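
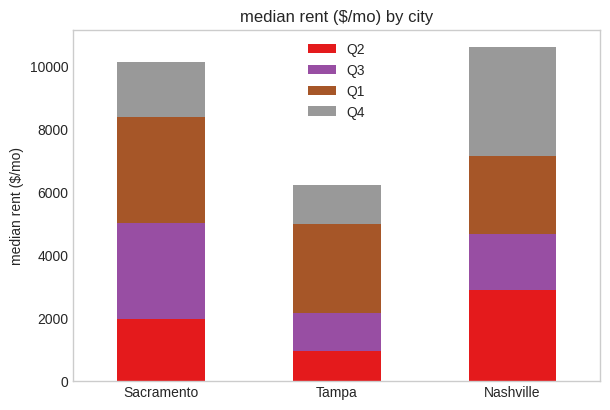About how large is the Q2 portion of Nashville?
≈ 3000

Q2 top ≈ 3000, bottom ≈ 0; segment ≈ 3000.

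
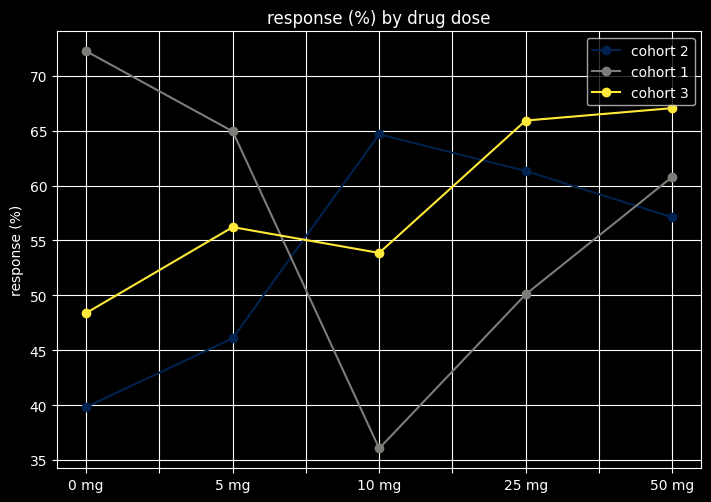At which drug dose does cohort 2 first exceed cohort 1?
5 mg: cohort 2 ≈ 45 vs cohort 1 ≈ 65 (not yet); 10 mg: cohort 2 ≈ 65 vs cohort 1 ≈ 35 (first crossover).

10 mg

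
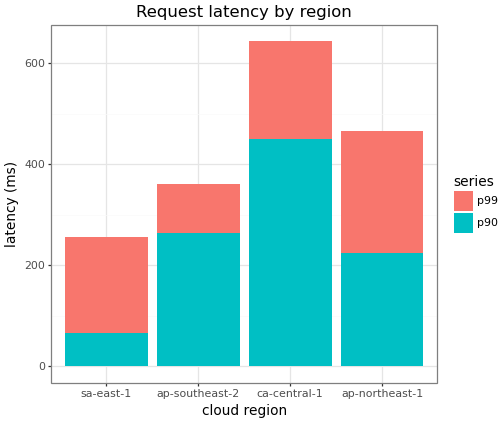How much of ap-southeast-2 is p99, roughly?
p99 top ≈ 400, bottom ≈ 300; segment ≈ 100.

≈ 100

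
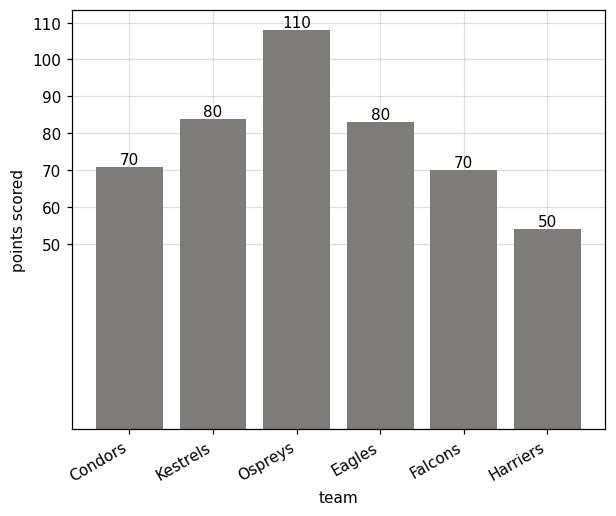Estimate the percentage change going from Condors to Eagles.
≈ +14.3%

Condors ≈ 70, Eagles ≈ 80; (80 − 70) / 70 ≈ +14.3%.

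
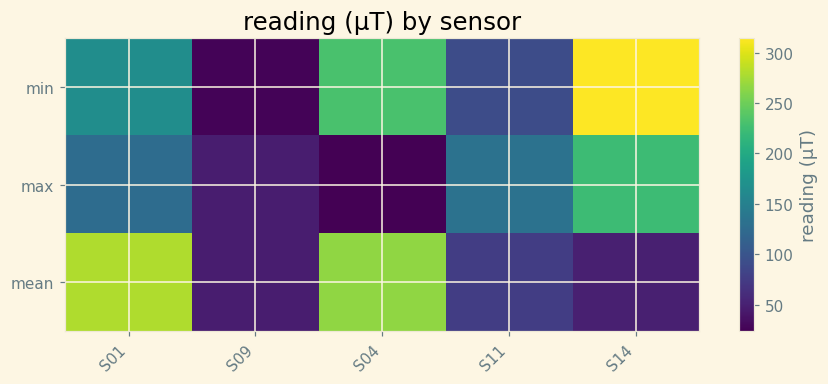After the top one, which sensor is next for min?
Top 3 for min: S14 ≈ 325, S04 ≈ 225, S01 ≈ 175.

S04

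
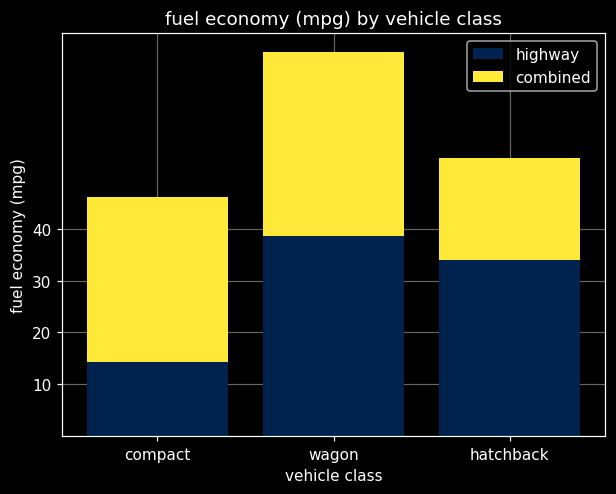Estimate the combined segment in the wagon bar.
combined top ≈ 70, bottom ≈ 40; segment ≈ 30.

≈ 30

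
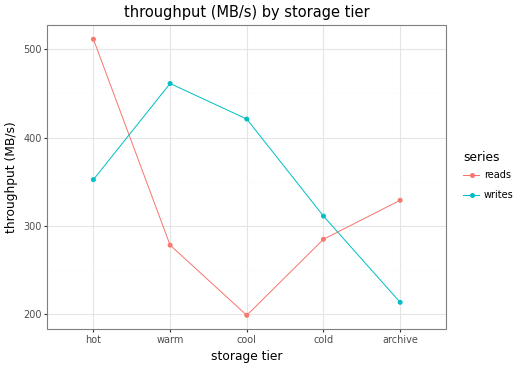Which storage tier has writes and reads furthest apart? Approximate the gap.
cool: writes ≈ 400, reads ≈ 200 → gap ≈ 200. Next-largest (warm) is only ≈ 150.

cool, ≈ 200 MB/s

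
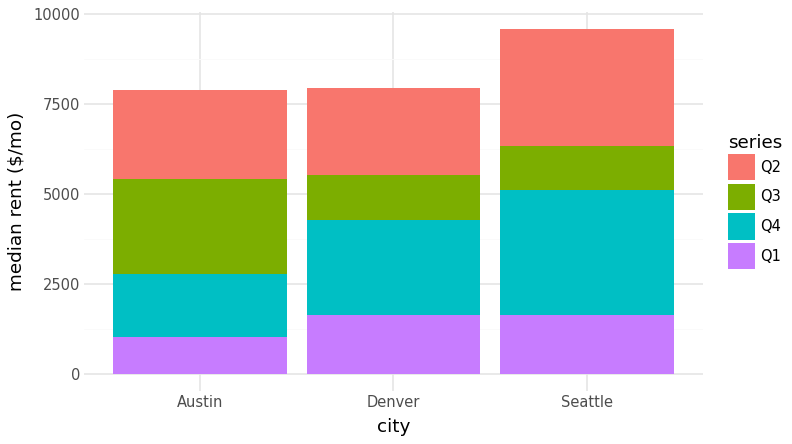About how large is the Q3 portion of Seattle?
Q3 top ≈ 6000, bottom ≈ 5000; segment ≈ 1000.

≈ 1000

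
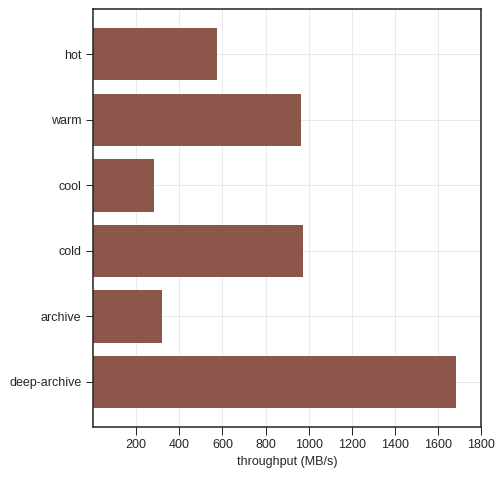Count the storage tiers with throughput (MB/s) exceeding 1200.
Above 1200: deep-archive.

1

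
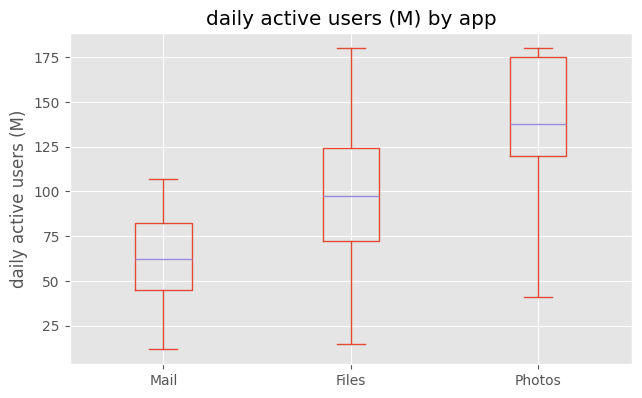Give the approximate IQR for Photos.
≈ 60

Q3 ≈ 180, Q1 ≈ 120; IQR ≈ 60.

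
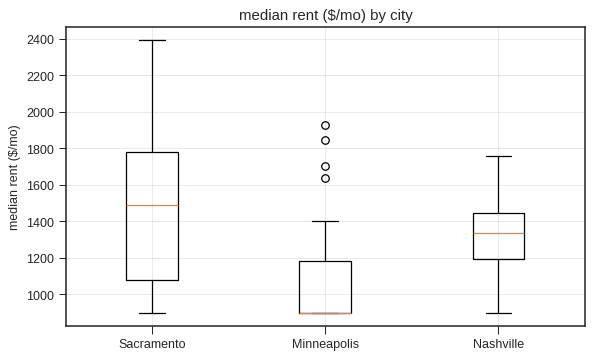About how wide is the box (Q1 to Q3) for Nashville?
≈ 250

Q3 ≈ 1450, Q1 ≈ 1200; IQR ≈ 250.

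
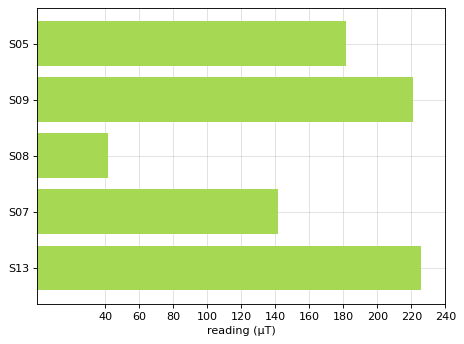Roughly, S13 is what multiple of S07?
≈ 1.57×

S13 ≈ 220, S07 ≈ 140; 220/140 ≈ 1.57.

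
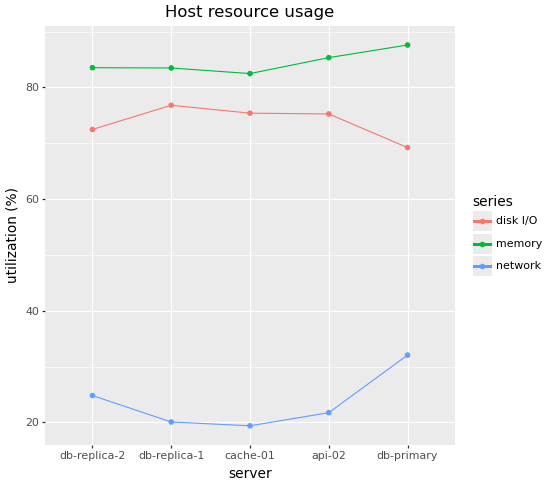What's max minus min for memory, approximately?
≈ 10

Max db-primary ≈ 90, min cache-01 ≈ 80; range ≈ 10.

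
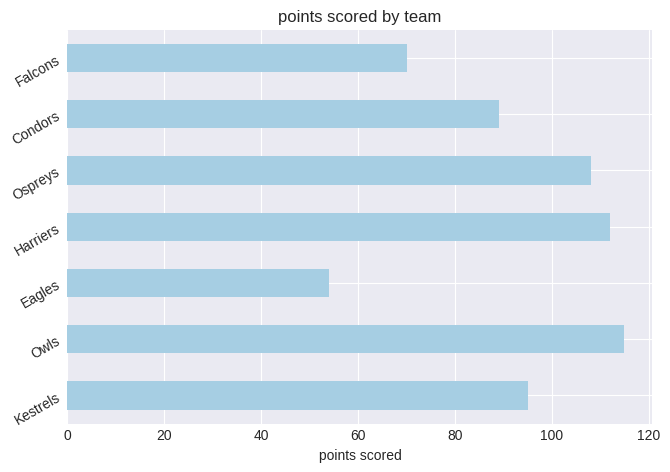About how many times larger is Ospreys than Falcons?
Ospreys ≈ 110, Falcons ≈ 70; 110/70 ≈ 1.57.

≈ 1.57×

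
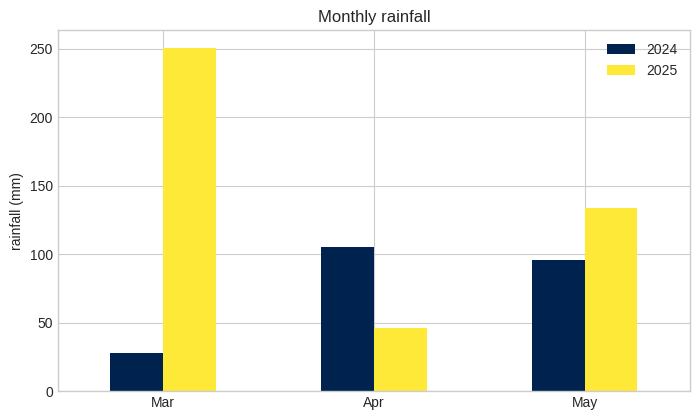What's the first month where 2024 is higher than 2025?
Apr

Mar: 2024 ≈ 25 vs 2025 ≈ 250 (not yet); Apr: 2024 ≈ 100 vs 2025 ≈ 50 (first crossover).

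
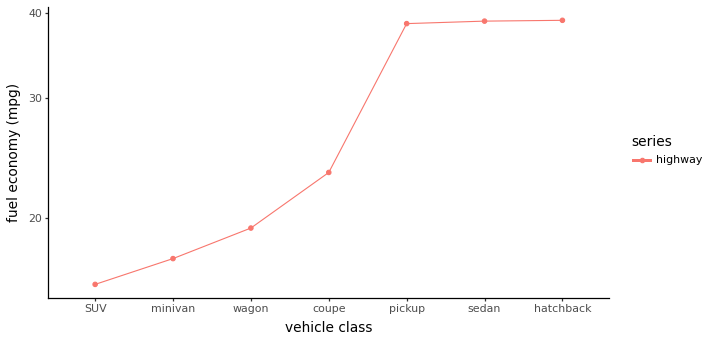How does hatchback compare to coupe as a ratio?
≈ 1.67×

hatchback ≈ 40, coupe ≈ 24; 40/24 ≈ 1.67.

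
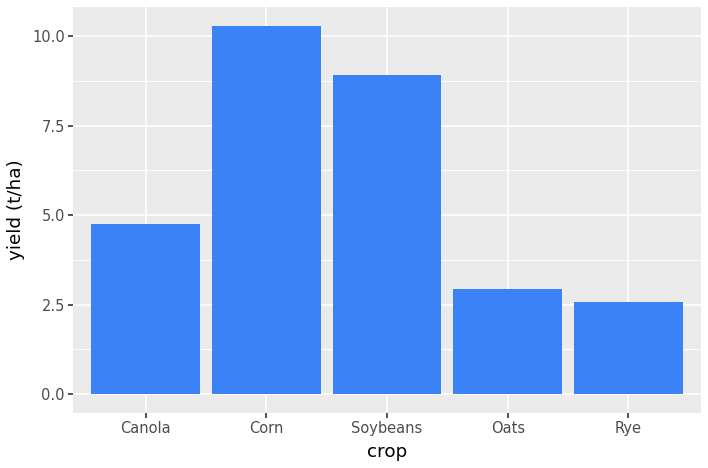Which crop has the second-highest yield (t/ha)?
Soybeans

Top 3: Corn ≈ 10, Soybeans ≈ 9, Canola ≈ 5.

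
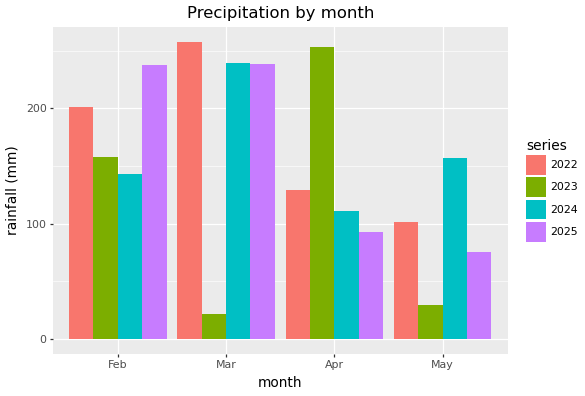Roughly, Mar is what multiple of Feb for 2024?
≈ 1.67×

Mar ≈ 250, Feb ≈ 150; 250/150 ≈ 1.67.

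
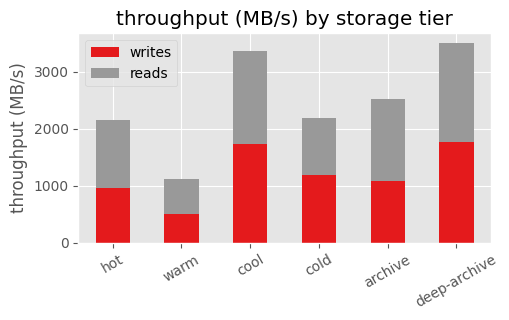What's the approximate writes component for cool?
≈ 1500

writes top ≈ 1500, bottom ≈ 0; segment ≈ 1500.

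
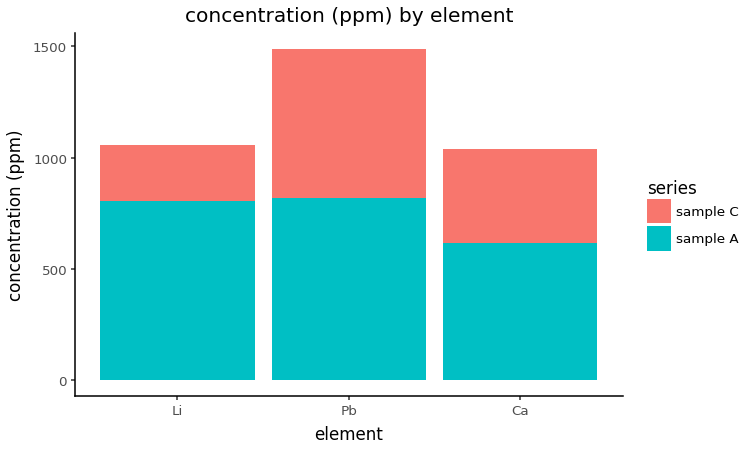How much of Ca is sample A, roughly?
≈ 600

sample A top ≈ 600, bottom ≈ 0; segment ≈ 600.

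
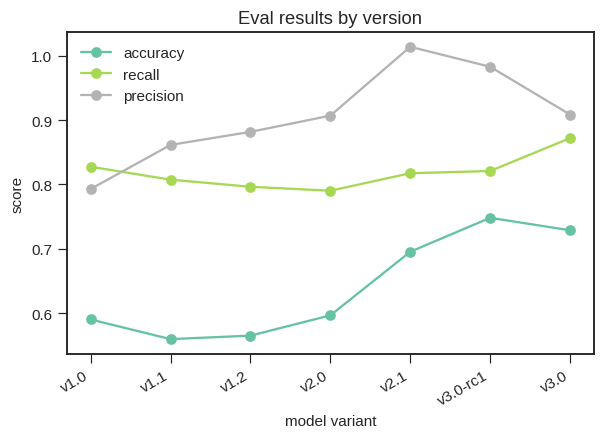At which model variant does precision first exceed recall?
v1.0: precision ≈ 0.80 vs recall ≈ 0.85 (not yet); v1.1: precision ≈ 0.85 vs recall ≈ 0.80 (first crossover).

v1.1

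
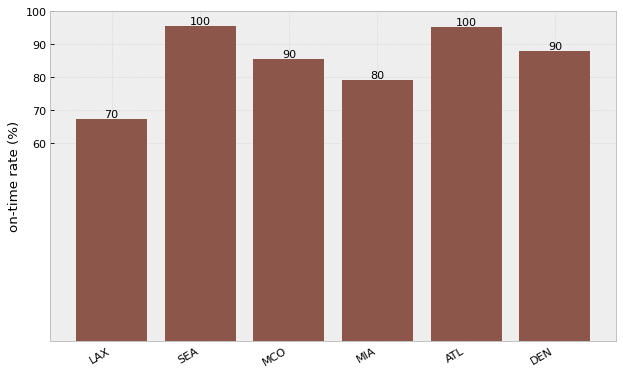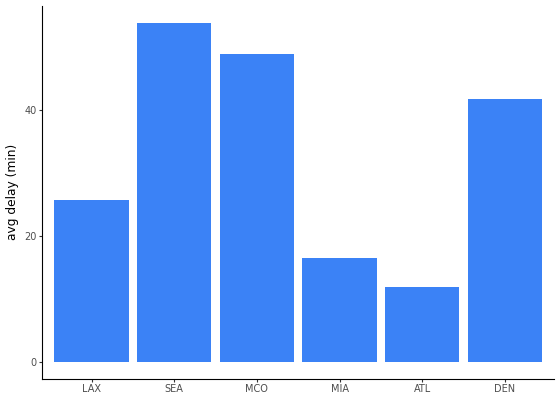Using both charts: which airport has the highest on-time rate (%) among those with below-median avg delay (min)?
Chart 2 median avg delay (min) ≈ 35; below-median airports: LAX, MIA, ATL. Among those, ATL has the highest on-time rate (%) (≈ 100).

ATL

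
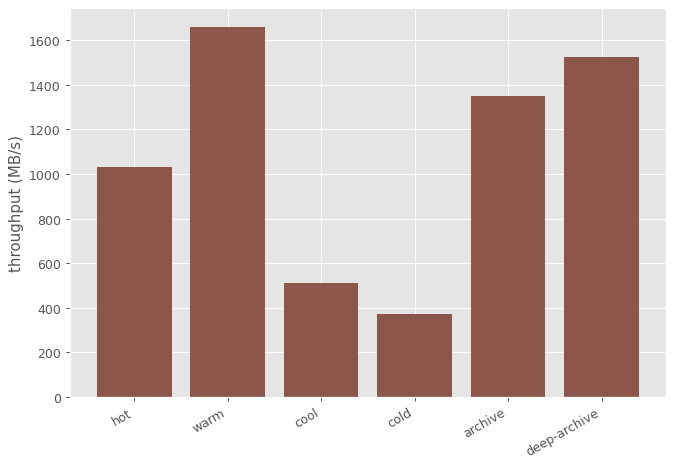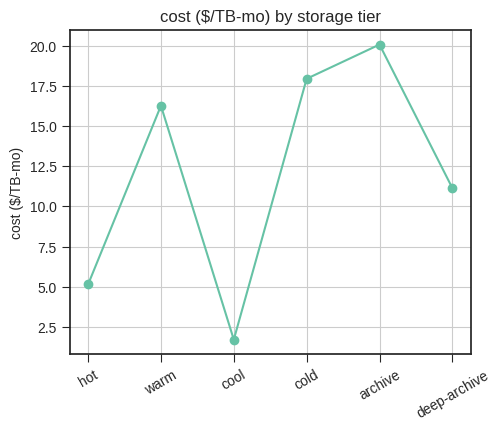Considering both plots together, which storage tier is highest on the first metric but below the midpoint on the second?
deep-archive

Chart 2 median cost ($/TB-mo) ≈ 14; below-median storage tiers: hot, cool, deep-archive. Among those, deep-archive has the highest throughput (MB/s) (≈ 1600).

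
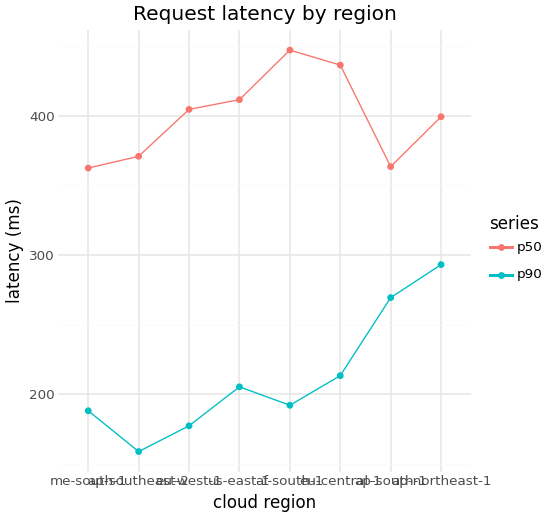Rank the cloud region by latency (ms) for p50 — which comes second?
Top 3 for p50: af-south-1 ≈ 450, eu-central-1 ≈ 425, us-east-1 ≈ 400.

eu-central-1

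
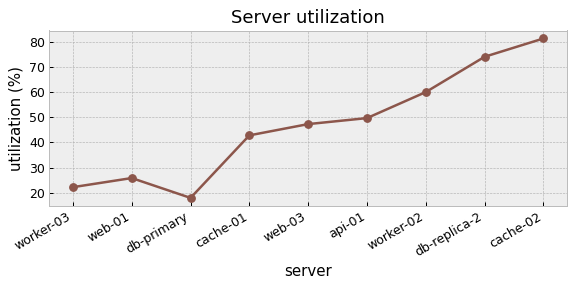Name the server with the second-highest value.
db-replica-2

Top 3: cache-02 ≈ 80, db-replica-2 ≈ 70, worker-02 ≈ 60.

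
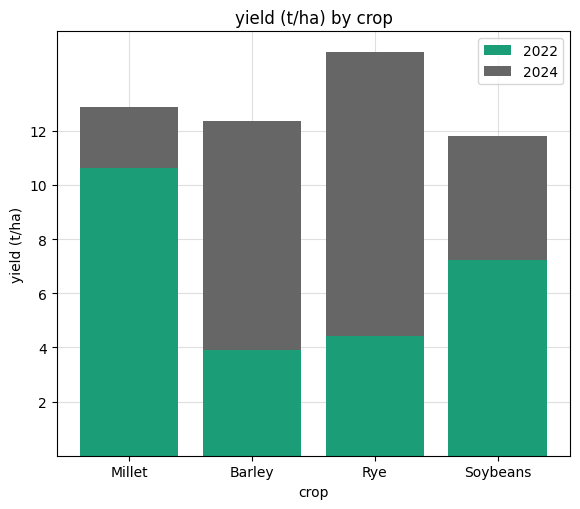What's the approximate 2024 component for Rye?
≈ 10

2024 top ≈ 14, bottom ≈ 4; segment ≈ 10.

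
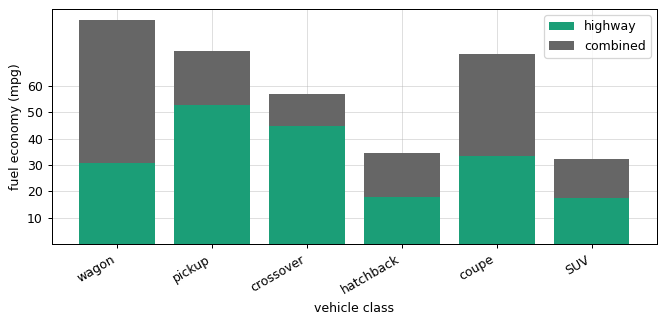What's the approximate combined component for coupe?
≈ 40

combined top ≈ 70, bottom ≈ 30; segment ≈ 40.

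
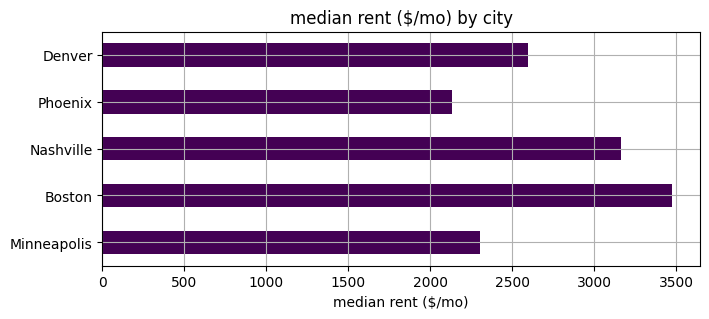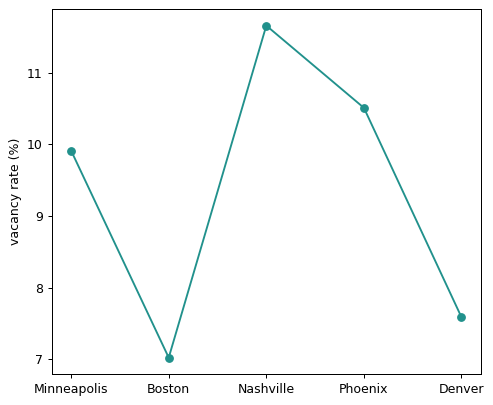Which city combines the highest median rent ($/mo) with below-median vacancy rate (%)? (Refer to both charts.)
Chart 2 median vacancy rate (%) ≈ 10; below-median cities: Boston, Denver. Among those, Boston has the highest median rent ($/mo) (≈ 3500).

Boston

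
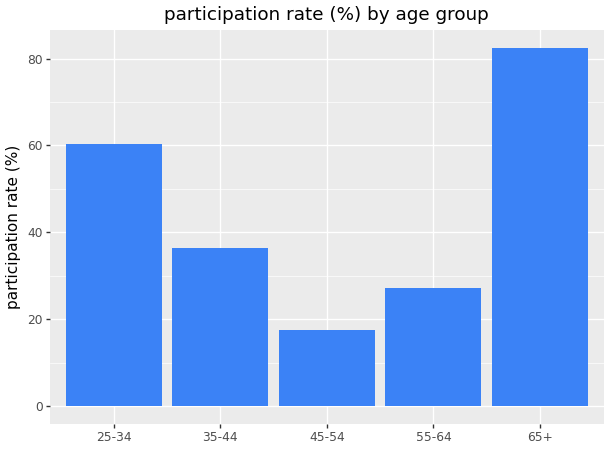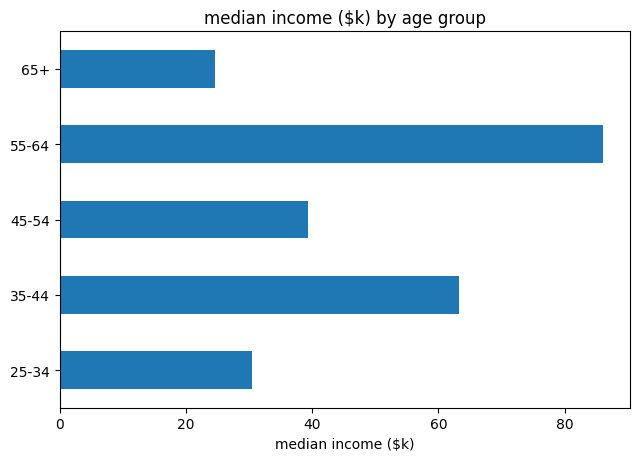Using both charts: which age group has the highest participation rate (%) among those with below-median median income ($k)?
Chart 2 median median income ($k) ≈ 40; below-median age groups: 25-34, 65+. Among those, 65+ has the highest participation rate (%) (≈ 80).

65+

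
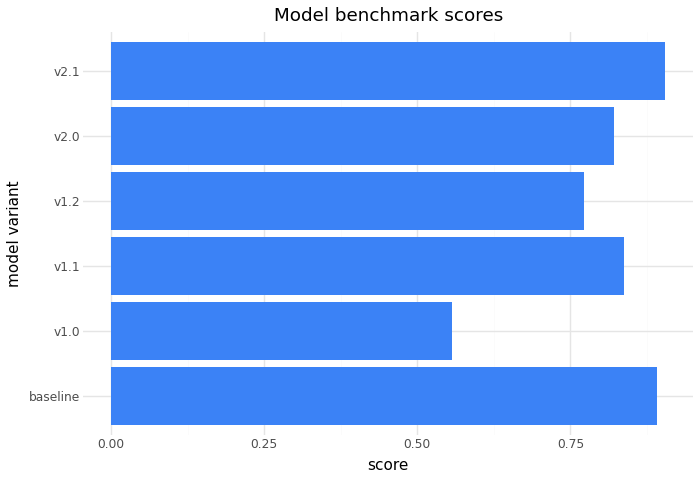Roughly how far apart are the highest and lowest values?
≈ 0.3

Max v2.1 ≈ 0.9, min v1.0 ≈ 0.6; range ≈ 0.3.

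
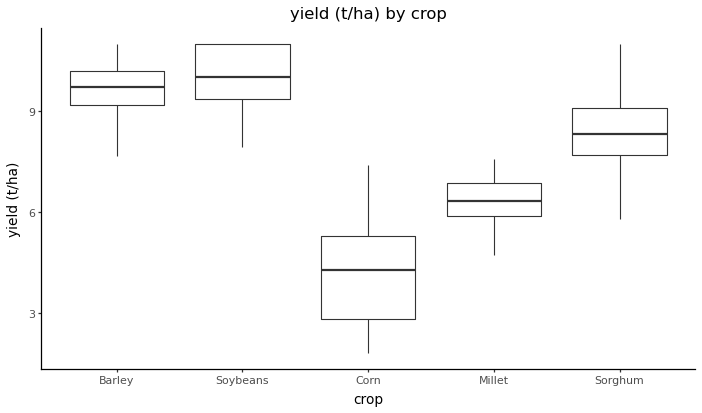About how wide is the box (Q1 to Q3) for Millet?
Q3 ≈ 7, Q1 ≈ 6; IQR ≈ 1.

≈ 1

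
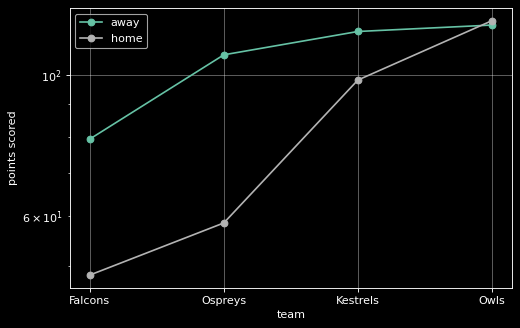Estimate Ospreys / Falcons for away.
Ospreys ≈ 110, Falcons ≈ 80; 110/80 ≈ 1.38.

≈ 1.38×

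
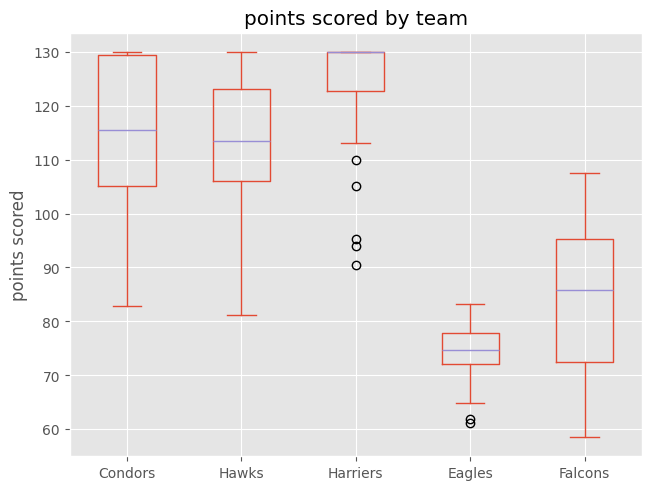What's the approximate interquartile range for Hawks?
≈ 20

Q3 ≈ 125, Q1 ≈ 105; IQR ≈ 20.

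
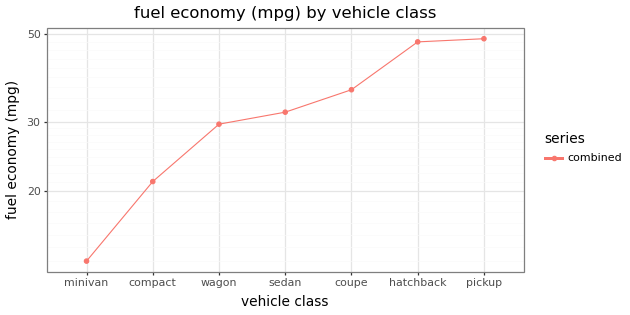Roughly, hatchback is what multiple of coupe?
≈ 1.43×

hatchback ≈ 50, coupe ≈ 35; 50/35 ≈ 1.43.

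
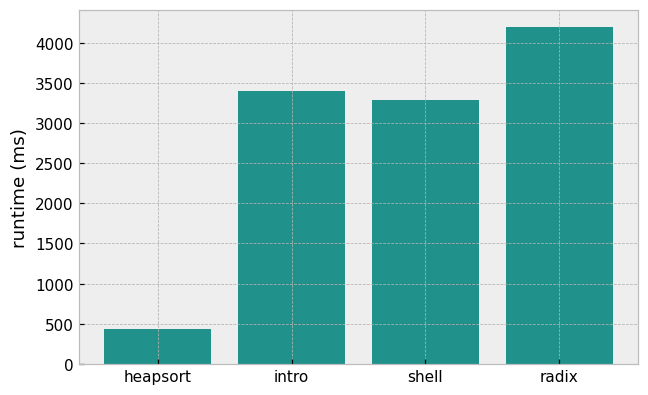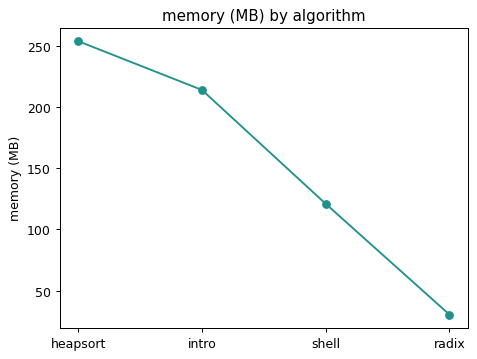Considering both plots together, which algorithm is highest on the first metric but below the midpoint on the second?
Chart 2 median memory (MB) ≈ 175; below-median algorithms: shell, radix. Among those, radix has the highest runtime (ms) (≈ 4000).

radix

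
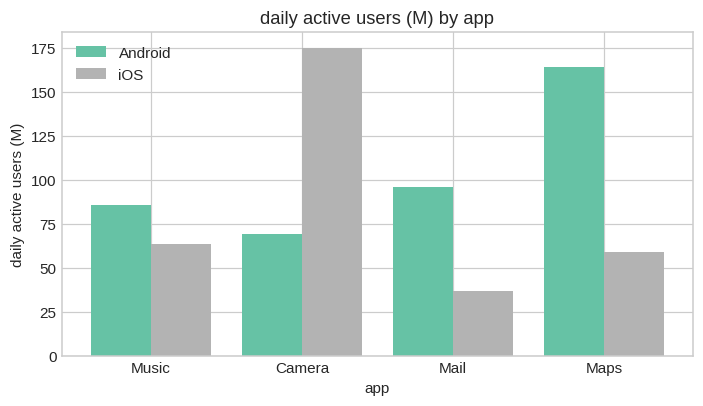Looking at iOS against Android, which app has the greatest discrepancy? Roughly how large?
Camera, ≈ 120 M

Camera: iOS ≈ 180, Android ≈ 60 → gap ≈ 120. Next-largest (Maps) is only ≈ 100.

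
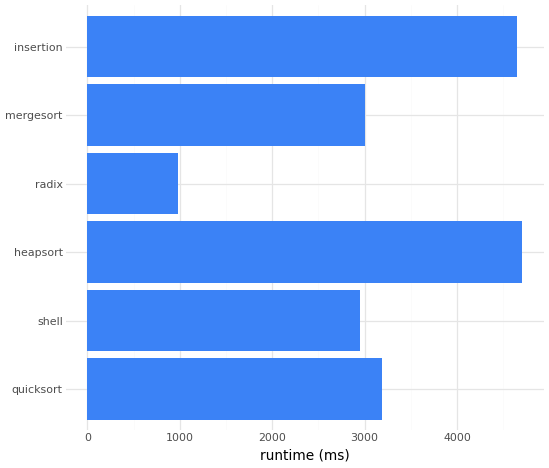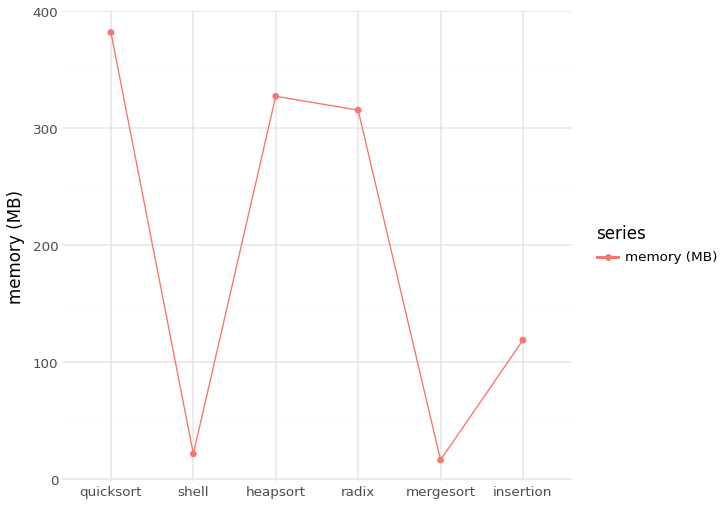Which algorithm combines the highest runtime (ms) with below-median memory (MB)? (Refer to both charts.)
insertion

Chart 2 median memory (MB) ≈ 200; below-median algorithms: shell, mergesort, insertion. Among those, insertion has the highest runtime (ms) (≈ 4500).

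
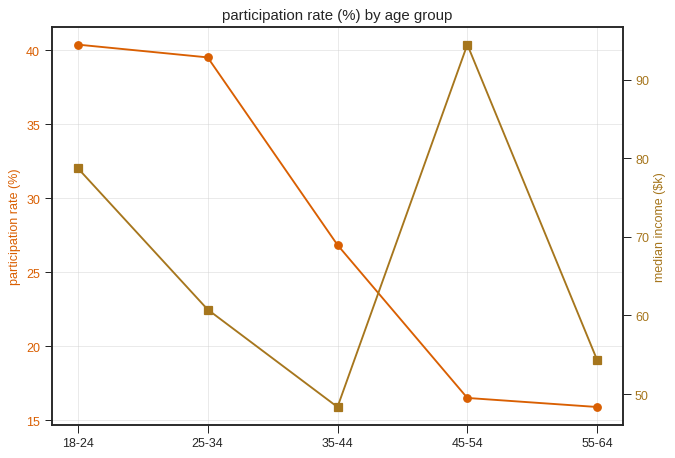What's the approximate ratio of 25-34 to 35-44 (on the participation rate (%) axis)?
25-34 ≈ 40, 35-44 ≈ 25; 40/25 ≈ 1.6.

≈ 1.6×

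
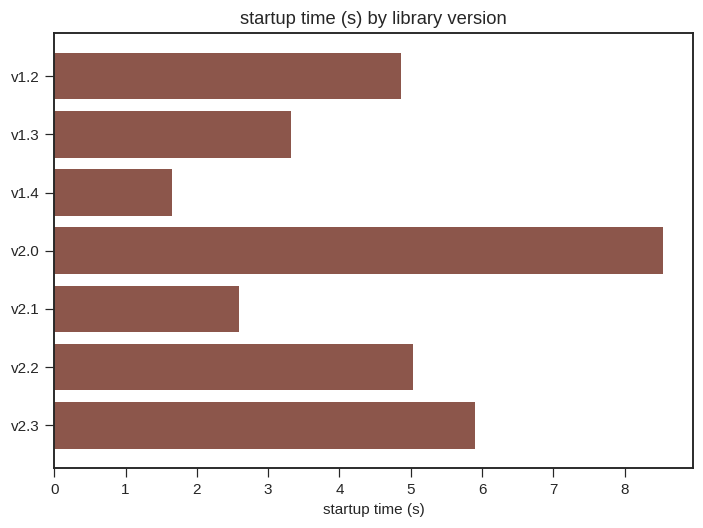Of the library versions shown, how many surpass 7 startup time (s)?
1

Above 7: v2.0.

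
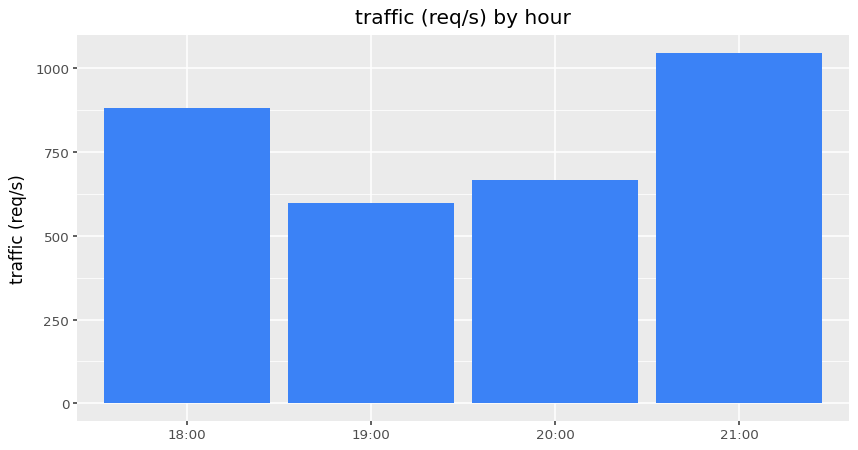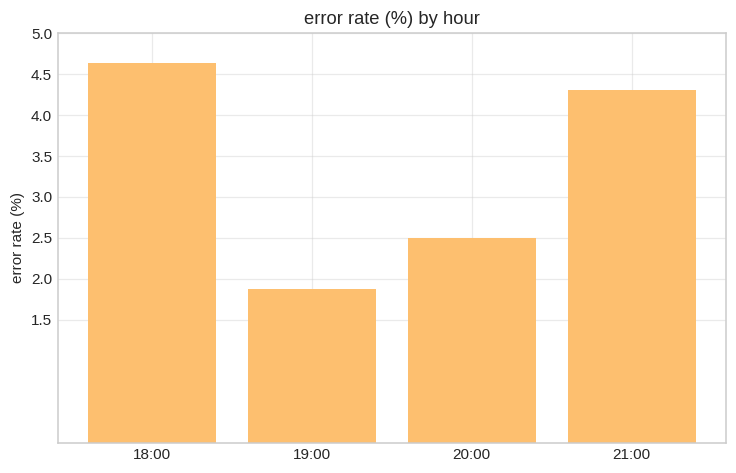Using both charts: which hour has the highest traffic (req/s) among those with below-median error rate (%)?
Chart 2 median error rate (%) ≈ 3.5; below-median hours: 19:00, 20:00. Among those, 20:00 has the highest traffic (req/s) (≈ 700).

20:00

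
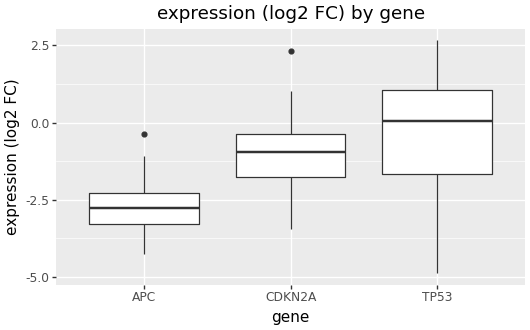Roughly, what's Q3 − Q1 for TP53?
≈ 2.6

Q3 ≈ 1.0, Q1 ≈ -1.6; IQR ≈ 2.6.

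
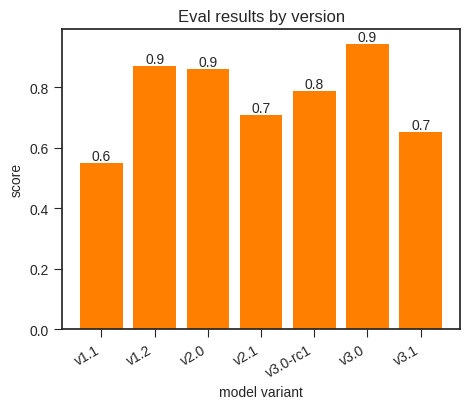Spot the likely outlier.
v1.1 ≈ 0.6; the rest sit between ≈ 0.7 and ≈ 0.9.

v1.1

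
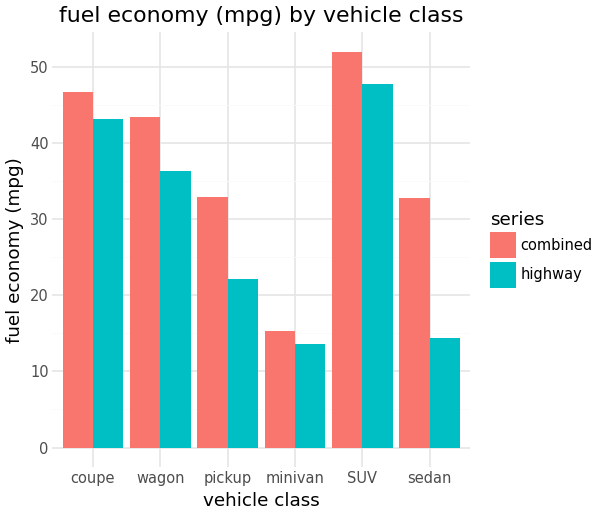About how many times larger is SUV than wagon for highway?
SUV ≈ 50, wagon ≈ 35; 50/35 ≈ 1.43.

≈ 1.43×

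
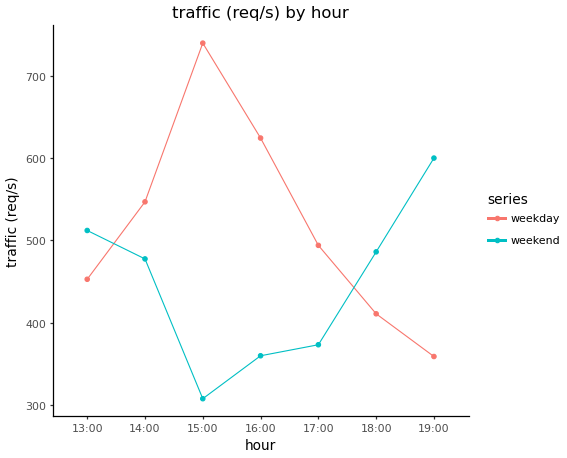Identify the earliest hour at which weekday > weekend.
13:00: weekday ≈ 450 vs weekend ≈ 500 (not yet); 14:00: weekday ≈ 550 vs weekend ≈ 500 (first crossover).

14:00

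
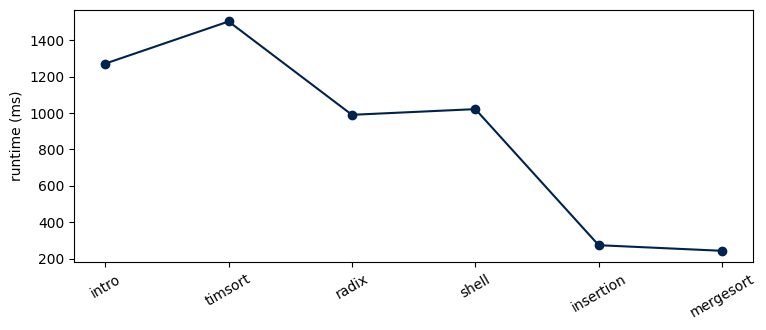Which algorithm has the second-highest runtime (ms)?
Top 3: timsort ≈ 1600, intro ≈ 1200, shell ≈ 1000.

intro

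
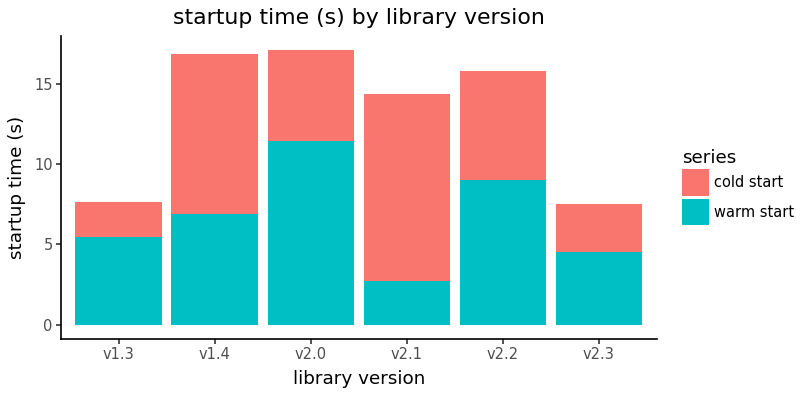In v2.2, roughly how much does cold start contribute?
cold start top ≈ 16, bottom ≈ 10; segment ≈ 6.

≈ 6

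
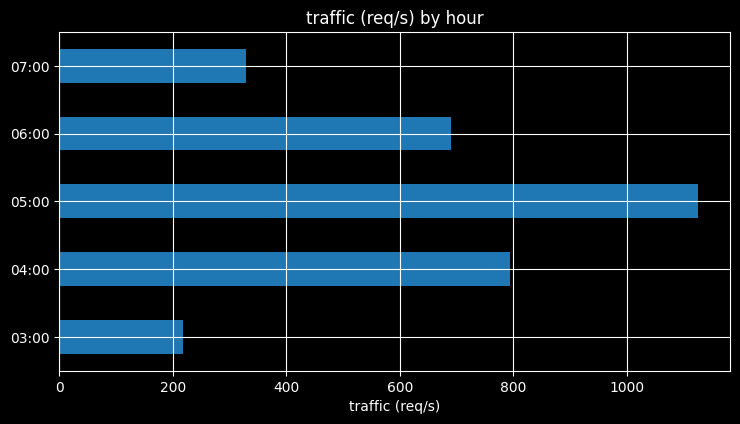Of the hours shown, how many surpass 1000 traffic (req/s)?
1

Above 1000: 05:00.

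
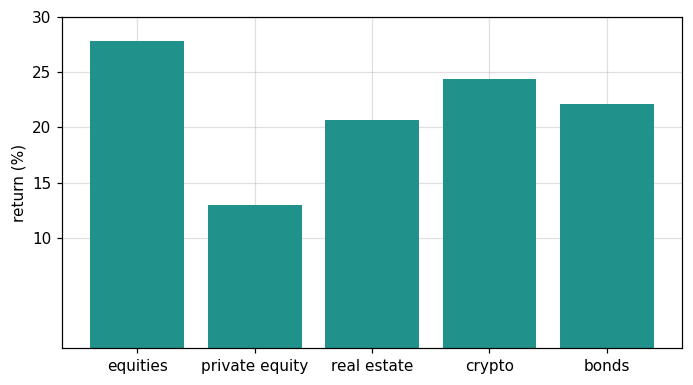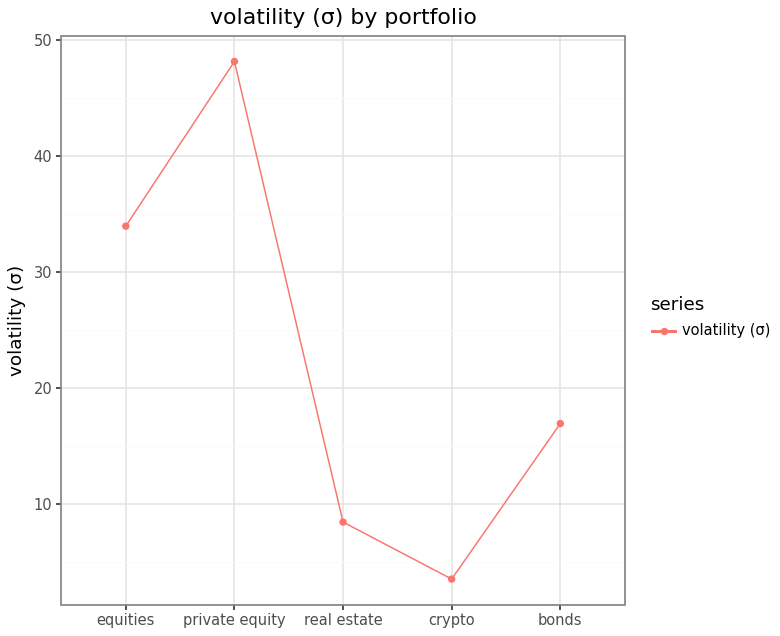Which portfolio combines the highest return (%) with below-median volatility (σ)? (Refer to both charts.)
Chart 2 median volatility (σ) ≈ 15; below-median portfolios: real estate, crypto. Among those, crypto has the highest return (%) (≈ 25).

crypto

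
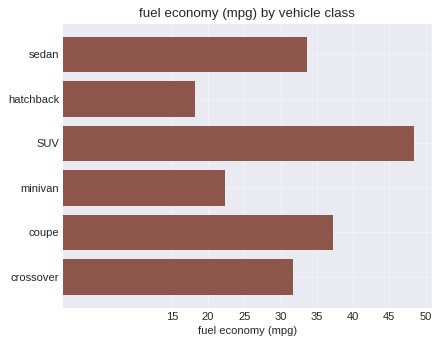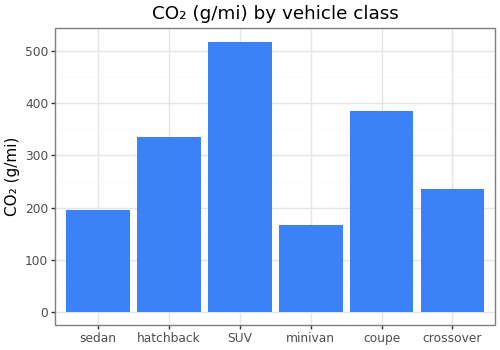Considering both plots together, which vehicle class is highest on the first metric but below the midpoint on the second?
sedan

Chart 2 median CO₂ (g/mi) ≈ 300; below-median vehicle classes: sedan, minivan, crossover. Among those, sedan has the highest fuel economy (mpg) (≈ 35).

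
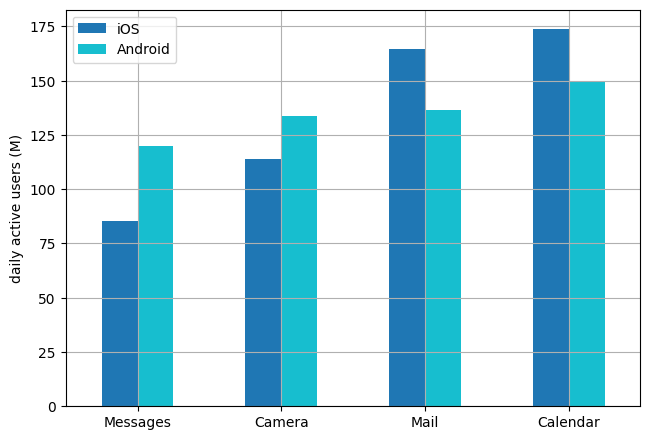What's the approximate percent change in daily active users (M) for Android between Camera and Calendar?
Camera ≈ 140, Calendar ≈ 160; (160 − 140) / 140 ≈ +14.3%.

≈ +14.3%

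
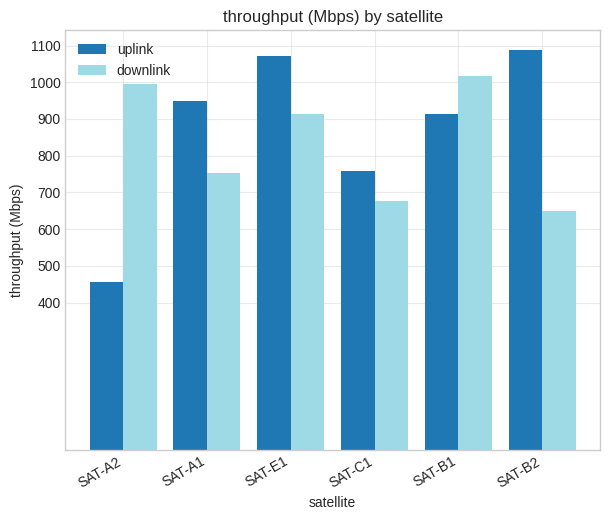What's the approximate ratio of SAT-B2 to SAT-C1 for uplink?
SAT-B2 ≈ 1100, SAT-C1 ≈ 800; 1100/800 ≈ 1.38.

≈ 1.38×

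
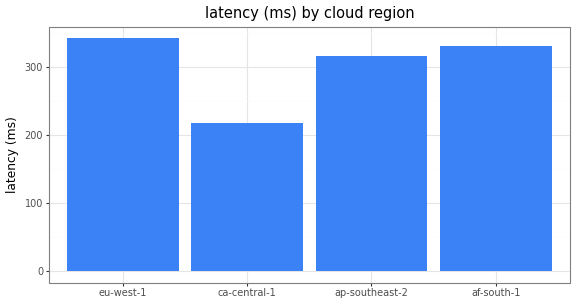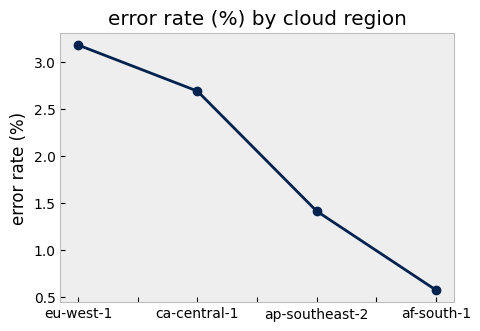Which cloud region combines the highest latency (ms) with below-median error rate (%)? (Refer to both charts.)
af-south-1

Chart 2 median error rate (%) ≈ 2; below-median cloud regions: ap-southeast-2, af-south-1. Among those, af-south-1 has the highest latency (ms) (≈ 350).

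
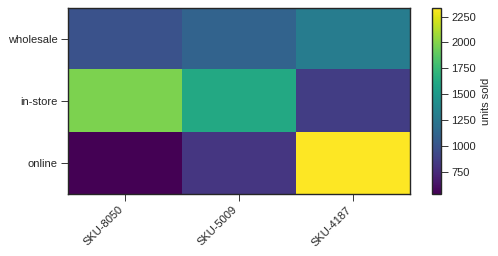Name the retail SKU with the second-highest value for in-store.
SKU-5009

Top 3 for in-store: SKU-8050 ≈ 2000, SKU-5009 ≈ 1600, SKU-4187 ≈ 800.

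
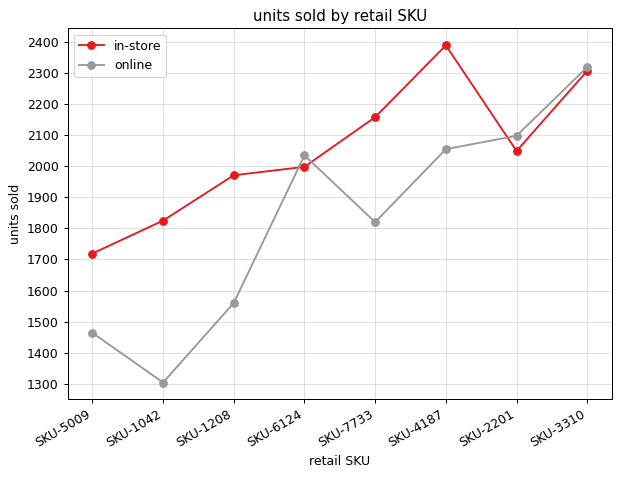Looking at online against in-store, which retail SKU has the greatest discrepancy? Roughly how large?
SKU-1042, ≈ 500

SKU-1042: online ≈ 1300, in-store ≈ 1800 → gap ≈ 500. Next-largest (SKU-1208) is only ≈ 400.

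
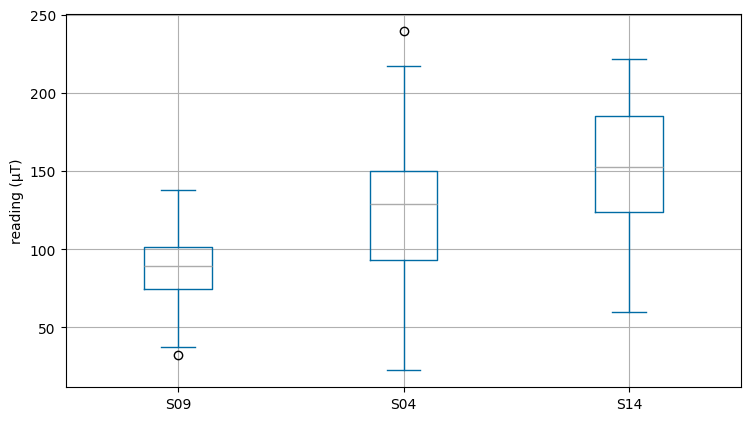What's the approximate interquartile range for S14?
≈ 70

Q3 ≈ 190, Q1 ≈ 120; IQR ≈ 70.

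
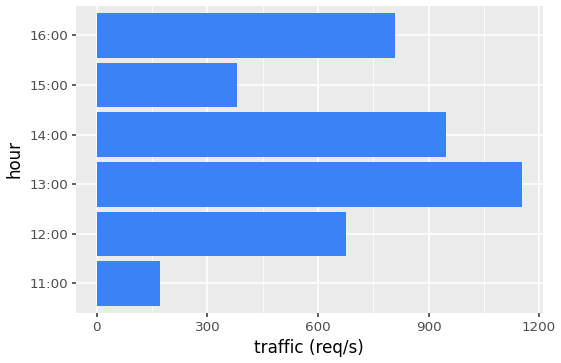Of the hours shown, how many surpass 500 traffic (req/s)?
Above 500: 12:00, 13:00, 14:00, 16:00.

4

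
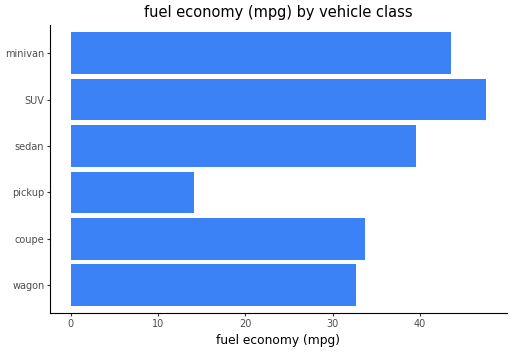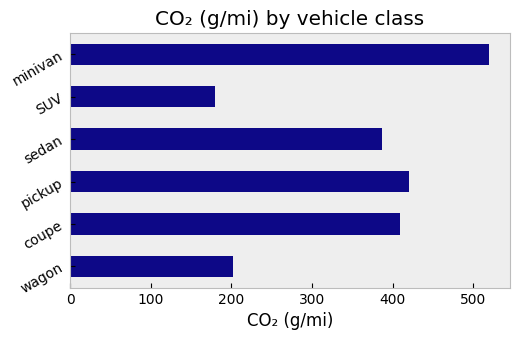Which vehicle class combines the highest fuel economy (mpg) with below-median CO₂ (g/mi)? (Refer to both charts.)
SUV

Chart 2 median CO₂ (g/mi) ≈ 400; below-median vehicle classes: wagon, sedan, SUV. Among those, SUV has the highest fuel economy (mpg) (≈ 50).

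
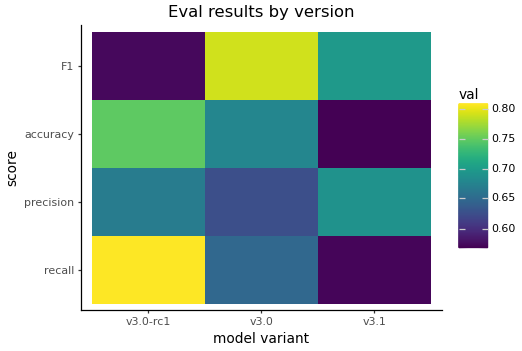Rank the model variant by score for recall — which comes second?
Top 3 for recall: v3.0-rc1 ≈ 0.80, v3.0 ≈ 0.65, v3.1 ≈ 0.55.

v3.0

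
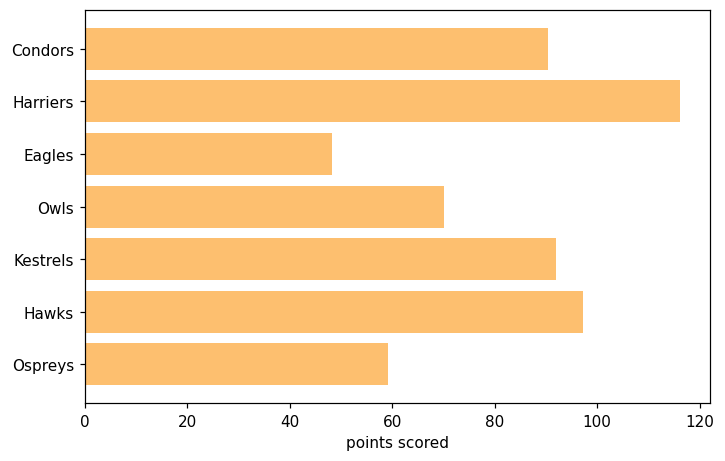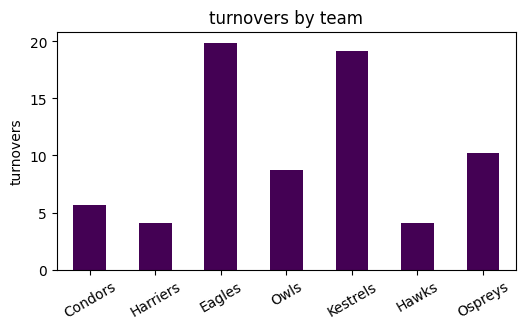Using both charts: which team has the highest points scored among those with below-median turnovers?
Chart 2 median turnovers ≈ 8; below-median teams: Condors, Harriers, Hawks. Among those, Harriers has the highest points scored (≈ 120).

Harriers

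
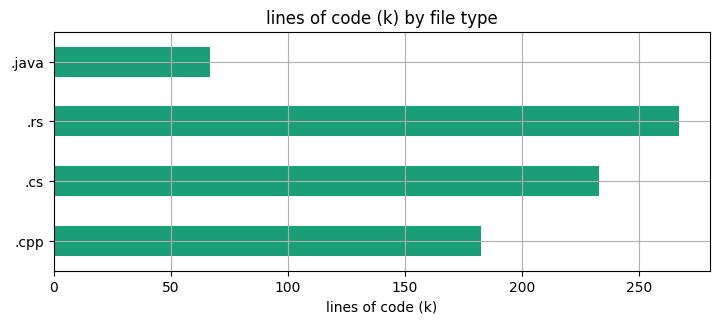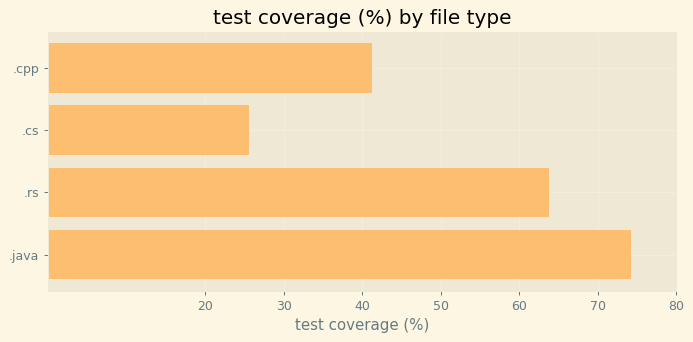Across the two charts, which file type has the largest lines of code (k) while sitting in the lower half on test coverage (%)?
Chart 2 median test coverage (%) ≈ 50; below-median file types: .cpp, .cs. Among those, .cs has the highest lines of code (k) (≈ 225).

.cs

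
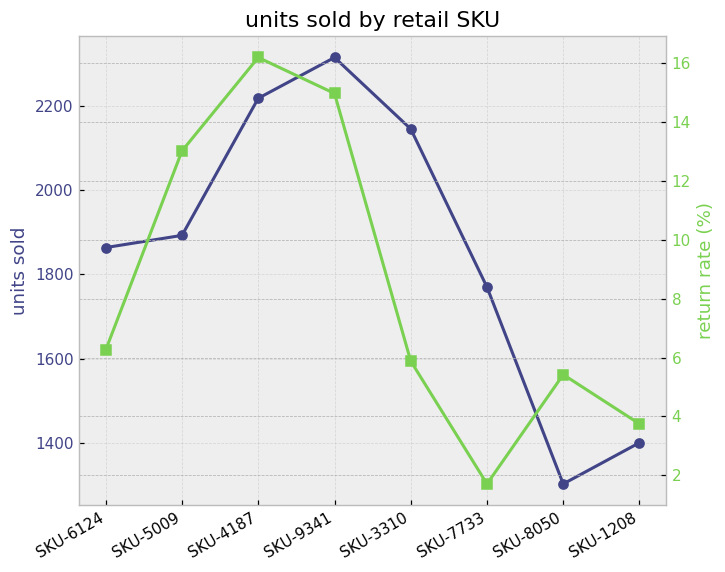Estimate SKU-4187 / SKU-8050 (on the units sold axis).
SKU-4187 ≈ 2200, SKU-8050 ≈ 1300; 2200/1300 ≈ 1.69.

≈ 1.69×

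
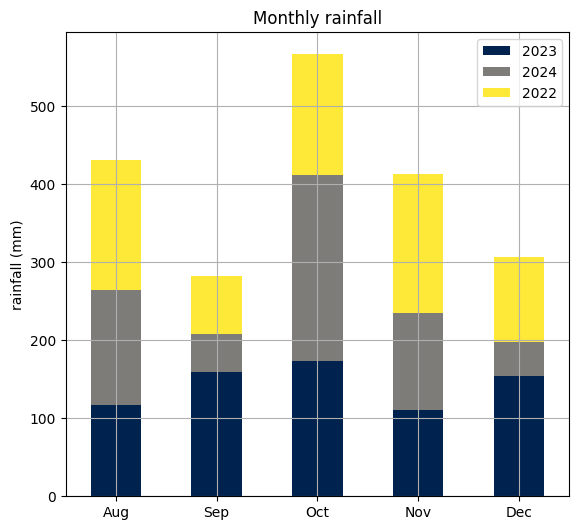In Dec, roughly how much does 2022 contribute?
≈ 100

2022 top ≈ 300, bottom ≈ 200; segment ≈ 100.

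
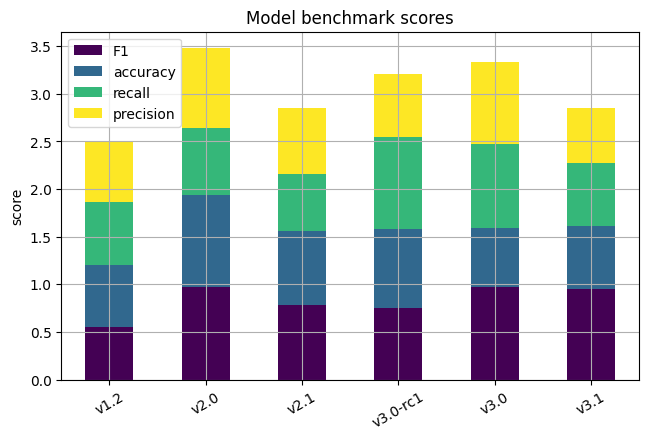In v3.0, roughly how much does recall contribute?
recall top ≈ 2.5, bottom ≈ 1.5; segment ≈ 1.0.

≈ 1.0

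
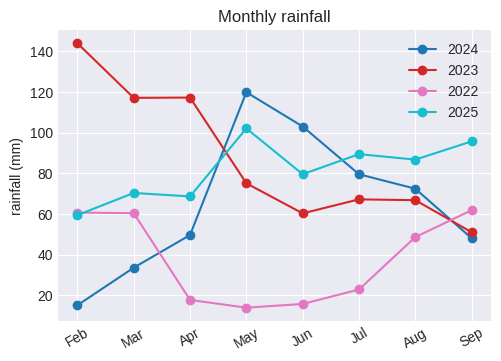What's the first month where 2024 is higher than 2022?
Apr

Mar: 2024 ≈ 40 vs 2022 ≈ 60 (not yet); Apr: 2024 ≈ 40 vs 2022 ≈ 20 (first crossover).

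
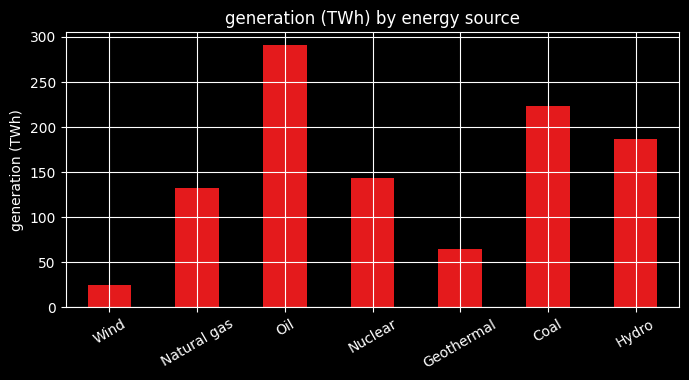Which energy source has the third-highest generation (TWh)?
Top 4: Oil ≈ 300, Coal ≈ 225, Hydro ≈ 175, Nuclear ≈ 150.

Hydro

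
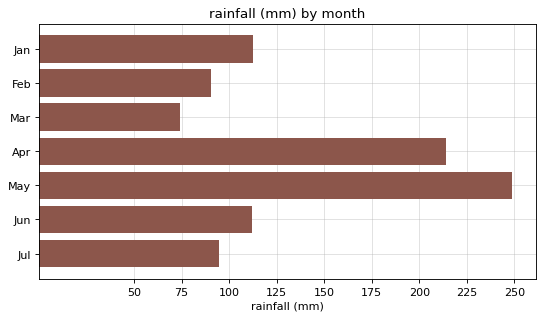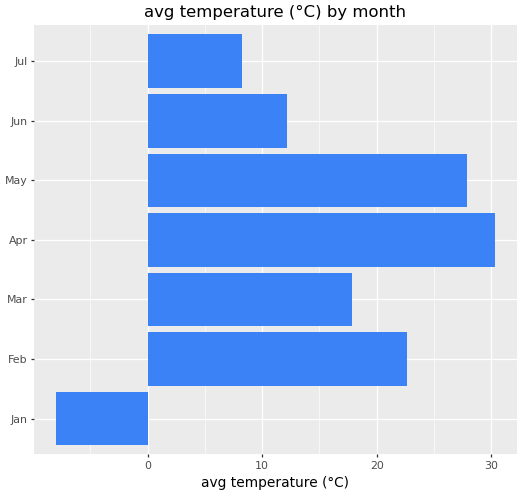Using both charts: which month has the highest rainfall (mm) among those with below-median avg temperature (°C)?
Jan

Chart 2 median avg temperature (°C) ≈ 20; below-median months: Jan, Jun, Jul. Among those, Jan has the highest rainfall (mm) (≈ 125).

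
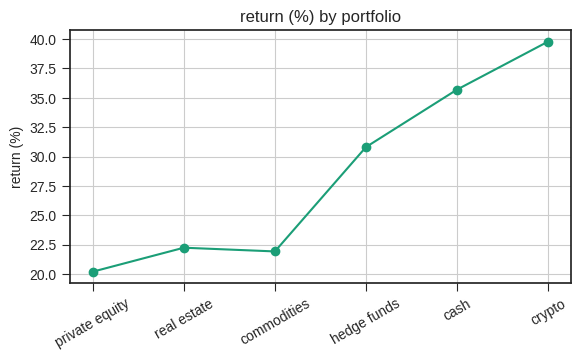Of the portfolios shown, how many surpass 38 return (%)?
Above 38: crypto.

1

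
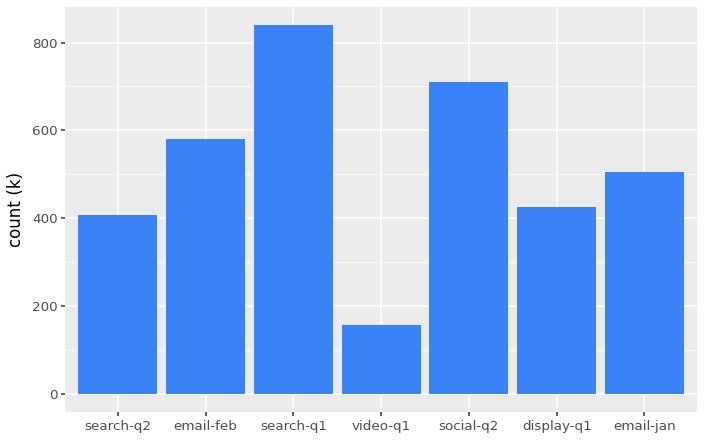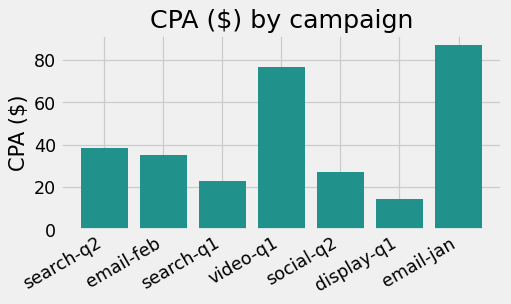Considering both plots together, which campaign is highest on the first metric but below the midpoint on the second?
Chart 2 median CPA ($) ≈ 40; below-median campaigns: search-q1, social-q2, display-q1. Among those, search-q1 has the highest count (k) (≈ 800).

search-q1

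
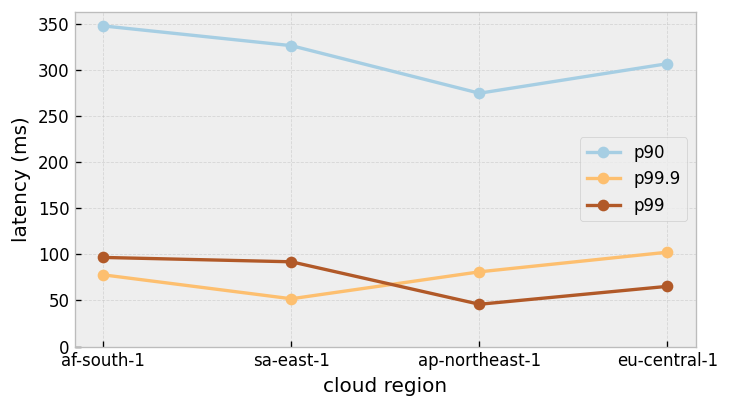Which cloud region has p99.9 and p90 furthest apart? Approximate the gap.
sa-east-1: p99.9 ≈ 50, p90 ≈ 350 → gap ≈ 300. Next-largest (af-south-1) is only ≈ 250.

sa-east-1, ≈ 300 ms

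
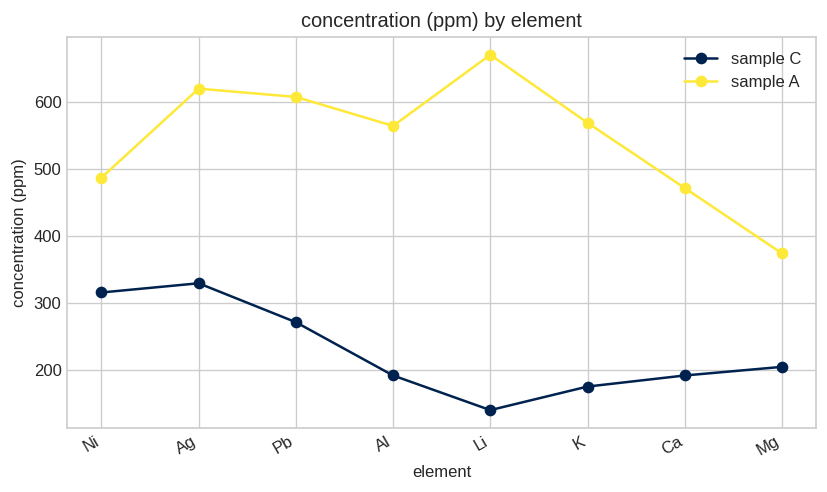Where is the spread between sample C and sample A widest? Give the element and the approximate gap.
Li, ≈ 500 ppm

Li: sample C ≈ 150, sample A ≈ 650 → gap ≈ 500. Next-largest (K) is only ≈ 350.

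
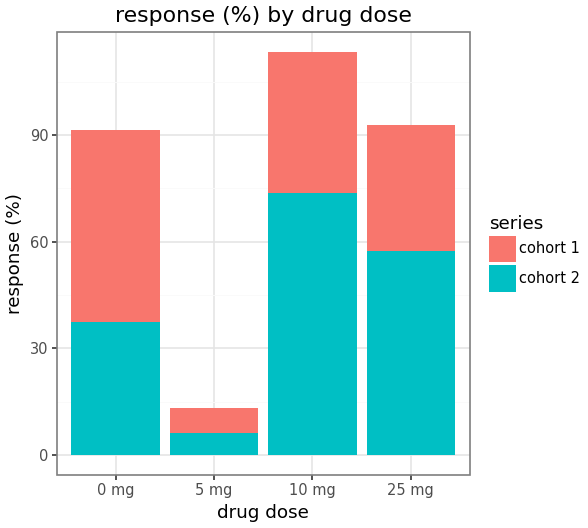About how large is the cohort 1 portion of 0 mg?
≈ 50

cohort 1 top ≈ 90, bottom ≈ 40; segment ≈ 50.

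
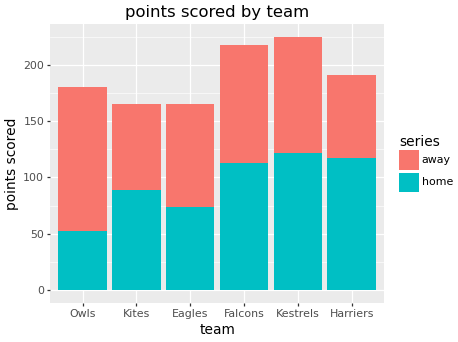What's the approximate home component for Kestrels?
home top ≈ 120, bottom ≈ 0; segment ≈ 120.

≈ 120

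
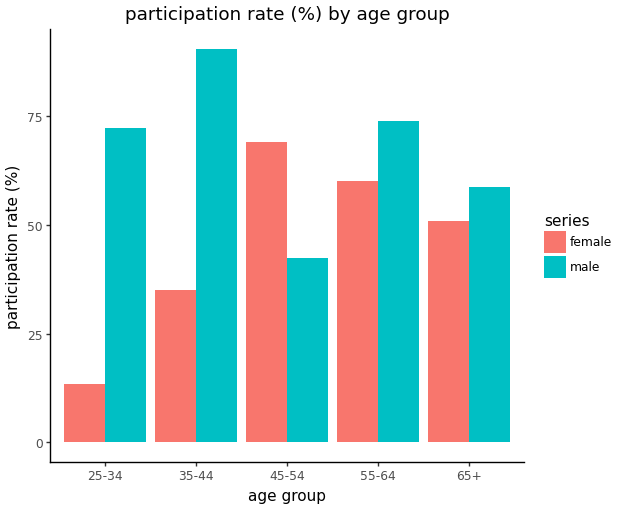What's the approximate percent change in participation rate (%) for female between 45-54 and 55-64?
45-54 ≈ 70, 55-64 ≈ 60; (60 − 70) / 70 ≈ -14.3%.

≈ -14.3%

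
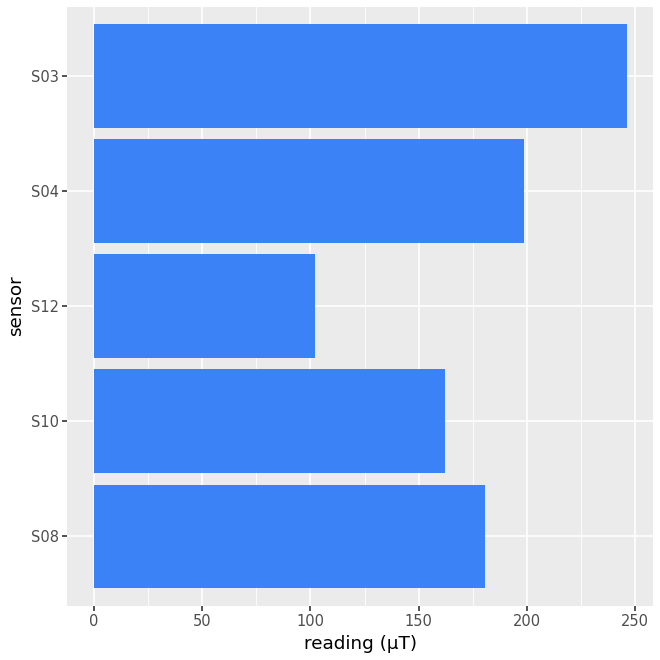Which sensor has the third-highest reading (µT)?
Top 4: S03 ≈ 250, S04 ≈ 200, S08 ≈ 175, S10 ≈ 150.

S08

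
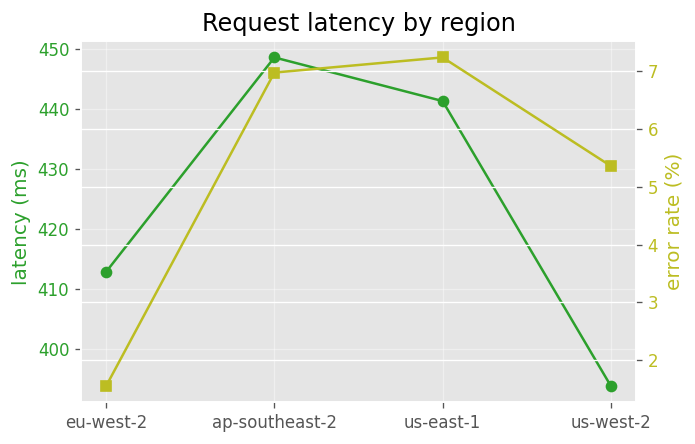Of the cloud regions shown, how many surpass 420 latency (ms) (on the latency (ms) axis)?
Above 420: ap-southeast-2, us-east-1.

2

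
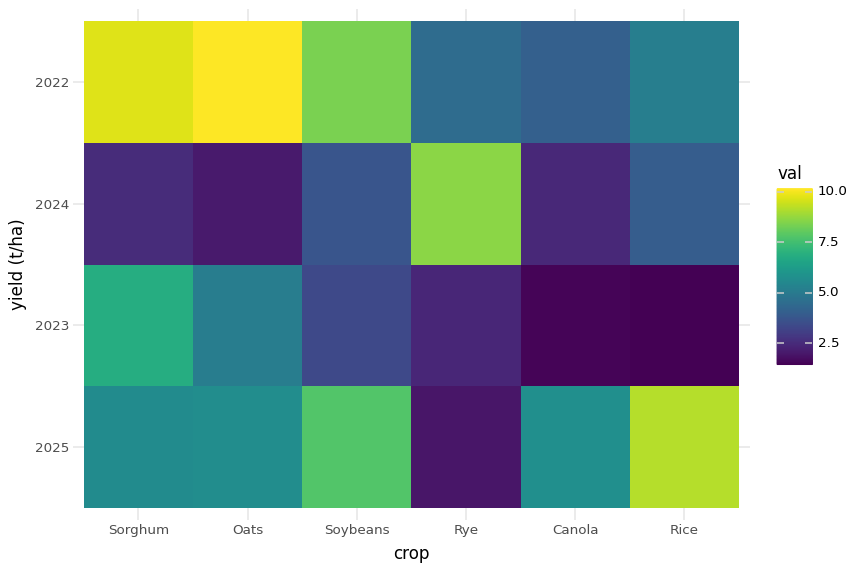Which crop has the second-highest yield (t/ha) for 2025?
Top 3 for 2025: Rice ≈ 9, Soybeans ≈ 8, Canola ≈ 6.

Soybeans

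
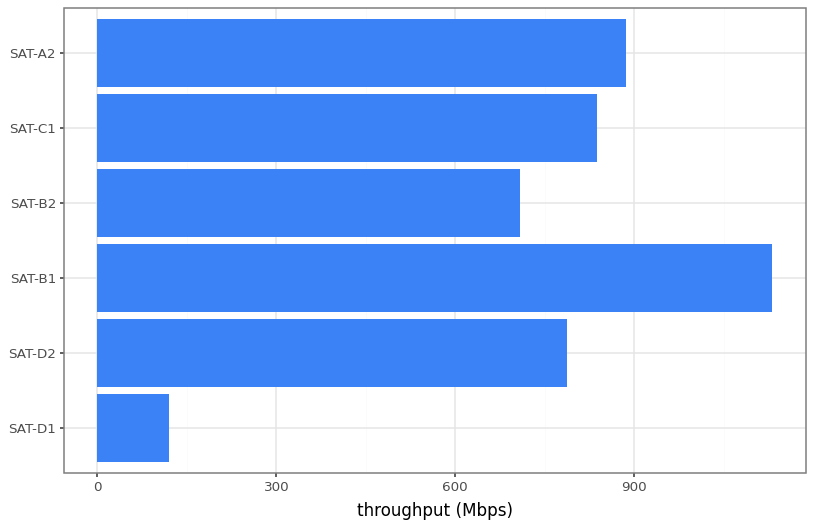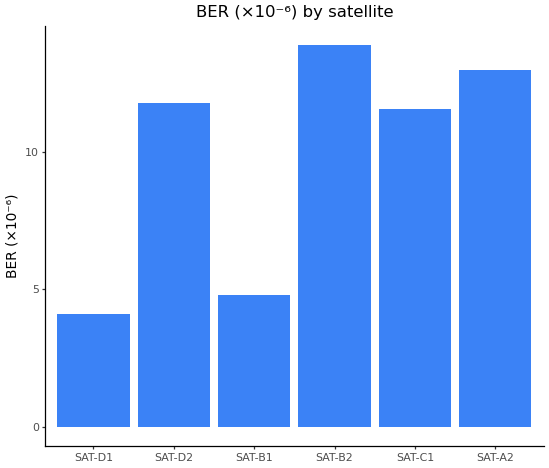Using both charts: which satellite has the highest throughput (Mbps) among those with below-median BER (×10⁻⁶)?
Chart 2 median BER (×10⁻⁶) ≈ 12; below-median satellites: SAT-D1, SAT-B1, SAT-C1. Among those, SAT-B1 has the highest throughput (Mbps) (≈ 1200).

SAT-B1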